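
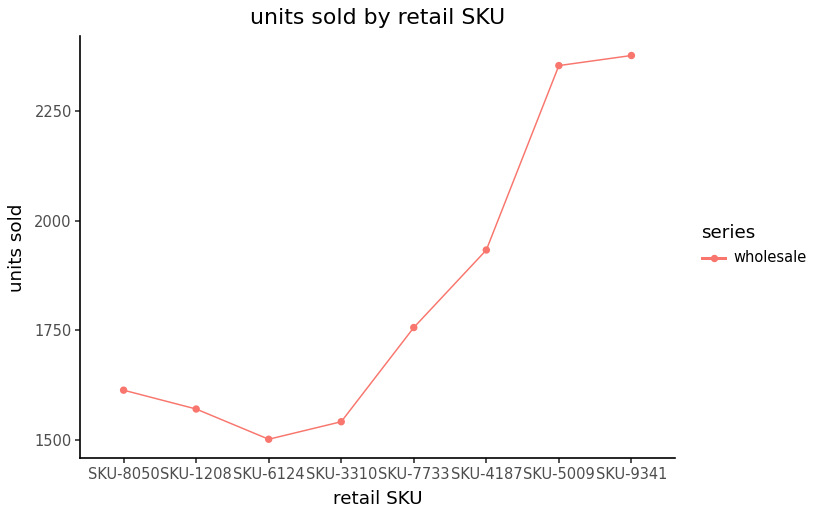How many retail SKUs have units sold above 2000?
2

Above 2000: SKU-5009, SKU-9341.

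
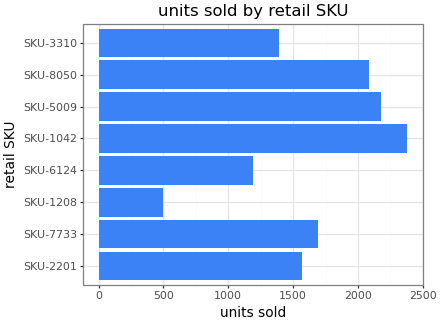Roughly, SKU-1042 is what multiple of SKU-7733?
SKU-1042 ≈ 2400, SKU-7733 ≈ 1600; 2400/1600 ≈ 1.5.

≈ 1.5×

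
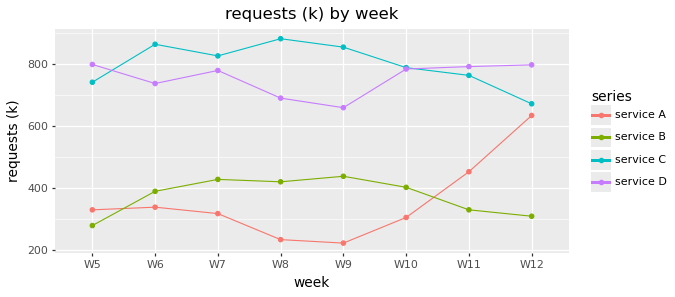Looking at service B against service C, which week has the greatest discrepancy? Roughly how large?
W6, ≈ 500 k

W6: service B ≈ 400, service C ≈ 900 → gap ≈ 500. Next-largest (W5) is only ≈ 400.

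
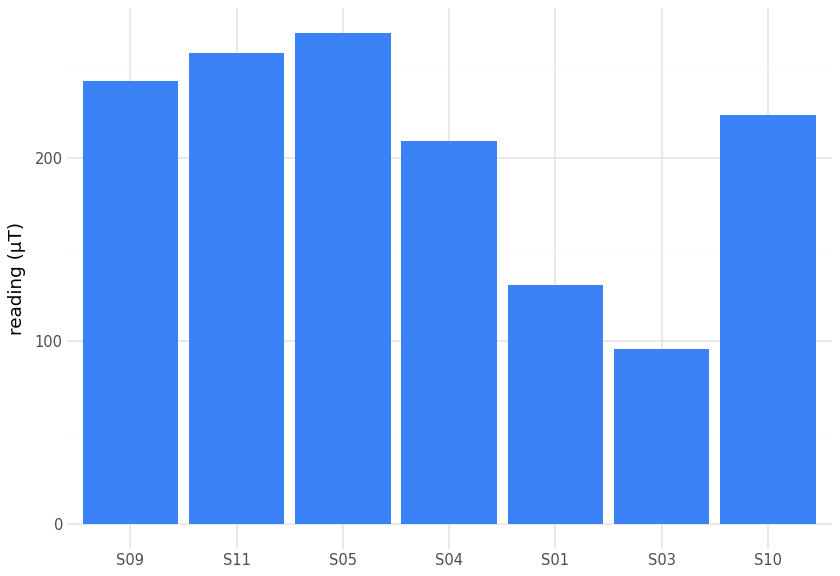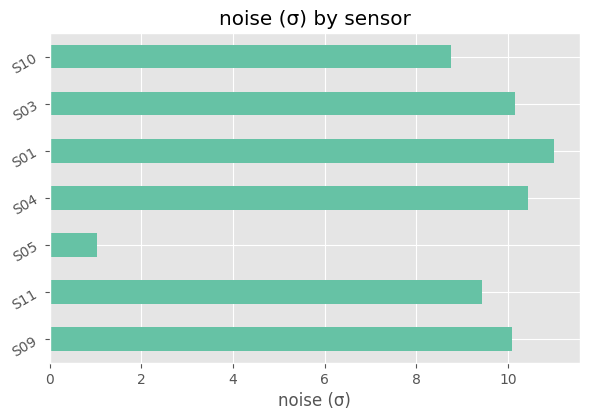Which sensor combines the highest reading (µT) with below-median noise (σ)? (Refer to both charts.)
Chart 2 median noise (σ) ≈ 10; below-median sensors: S11, S05, S10. Among those, S05 has the highest reading (µT) (≈ 275).

S05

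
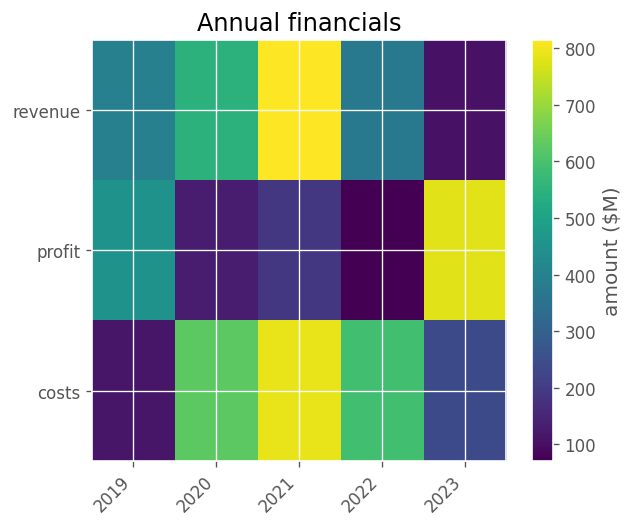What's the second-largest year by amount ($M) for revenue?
Top 3 for revenue: 2021 ≈ 800, 2020 ≈ 600, 2019 ≈ 400.

2020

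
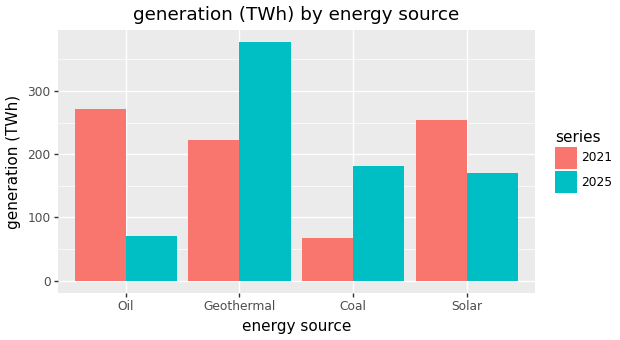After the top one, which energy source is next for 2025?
Coal

Top 3 for 2025: Geothermal ≈ 400, Coal ≈ 200, Solar ≈ 150.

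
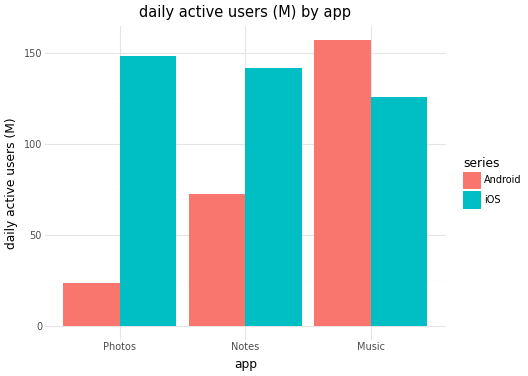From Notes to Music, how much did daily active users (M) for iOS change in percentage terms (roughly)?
≈ -14.3%

Notes ≈ 140, Music ≈ 120; (120 − 140) / 140 ≈ -14.3%.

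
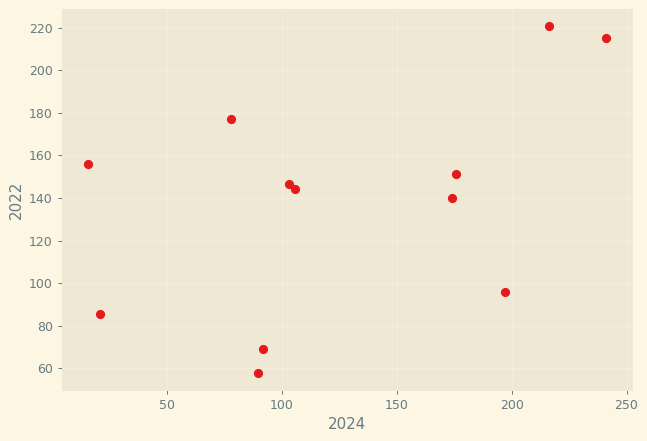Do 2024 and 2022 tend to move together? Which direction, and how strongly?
Points are positively correlated; moderate (|r| ≈ 0.5).

positive, moderate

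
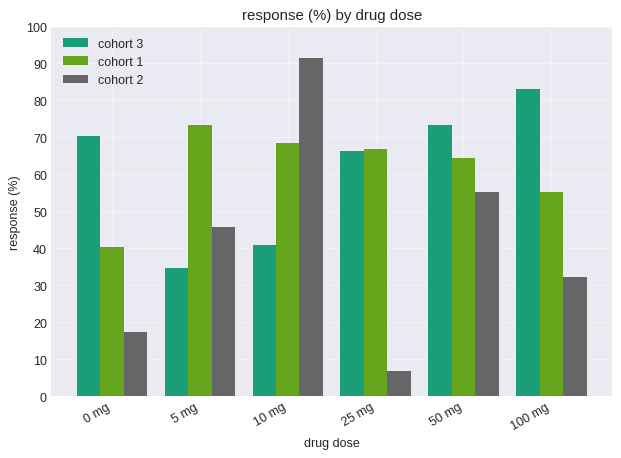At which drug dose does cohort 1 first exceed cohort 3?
0 mg: cohort 1 ≈ 40 vs cohort 3 ≈ 70 (not yet); 5 mg: cohort 1 ≈ 70 vs cohort 3 ≈ 30 (first crossover).

5 mg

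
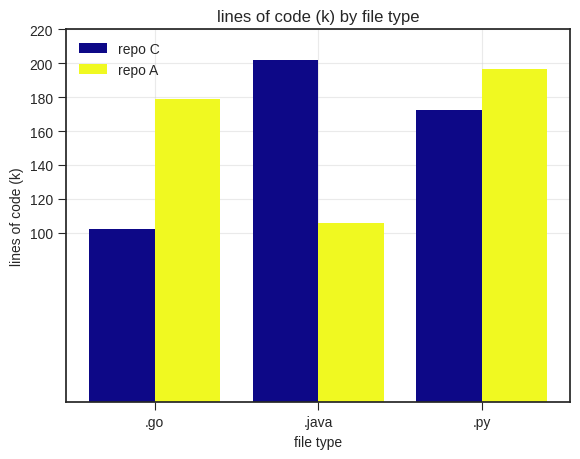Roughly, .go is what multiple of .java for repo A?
.go ≈ 180, .java ≈ 100; 180/100 ≈ 1.8.

≈ 1.8×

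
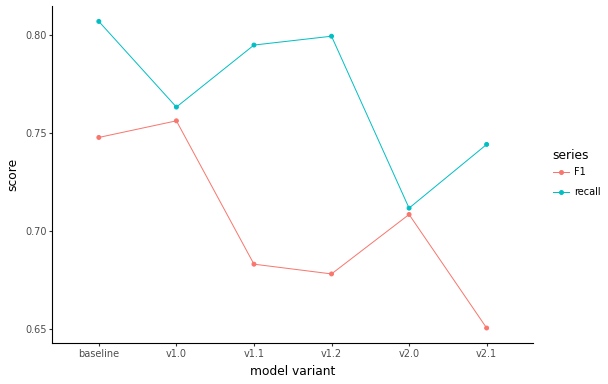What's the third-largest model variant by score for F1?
v2.0

Top 4 for F1: v1.0 ≈ 0.76, baseline ≈ 0.74, v2.0 ≈ 0.70, v1.1 ≈ 0.68.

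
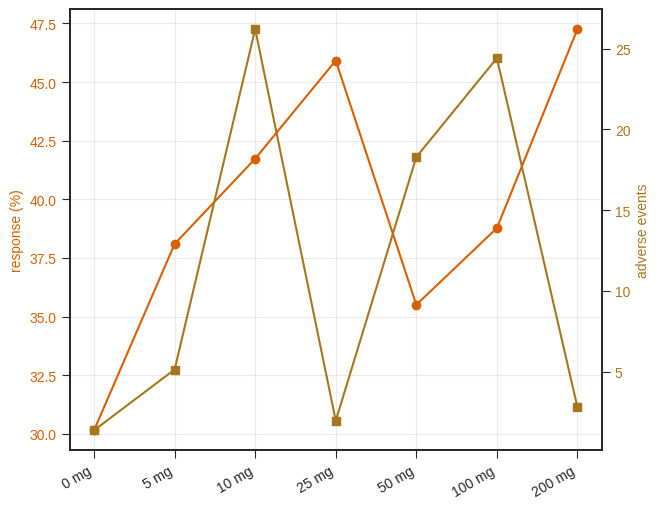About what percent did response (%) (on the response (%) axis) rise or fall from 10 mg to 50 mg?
10 mg ≈ 42, 50 mg ≈ 36; (36 − 42) / 42 ≈ -14.3%.

≈ -14.3%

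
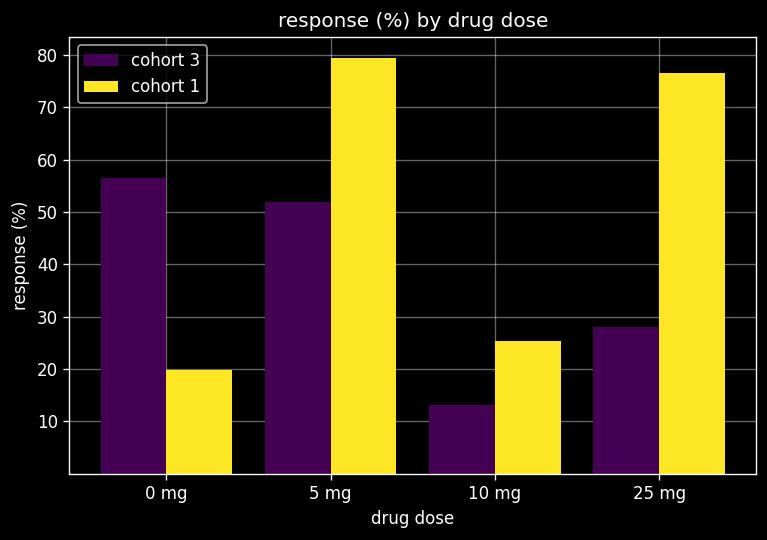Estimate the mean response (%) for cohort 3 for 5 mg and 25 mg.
(50 + 30) / 2 ≈ 40.

≈ 40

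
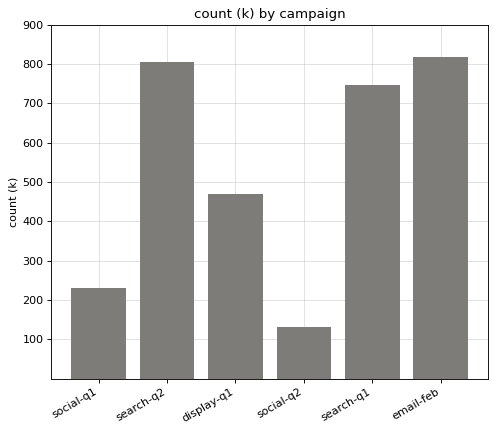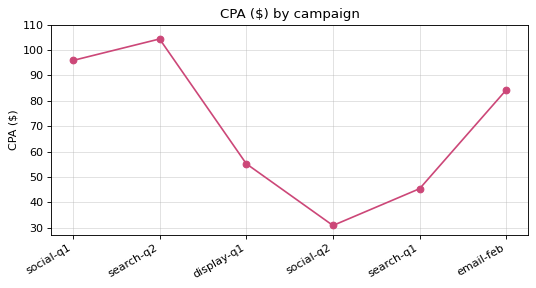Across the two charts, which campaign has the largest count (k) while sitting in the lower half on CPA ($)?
search-q1

Chart 2 median CPA ($) ≈ 70; below-median campaigns: display-q1, social-q2, search-q1. Among those, search-q1 has the highest count (k) (≈ 700).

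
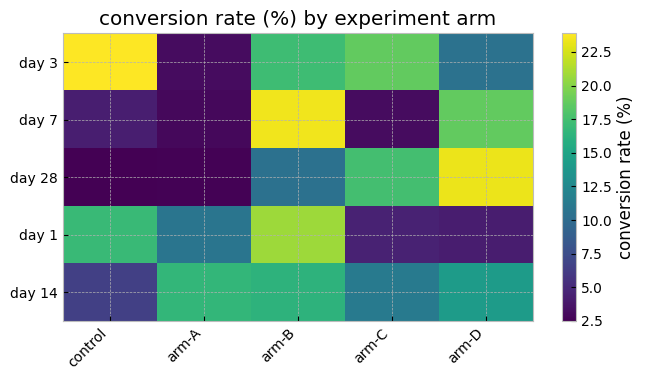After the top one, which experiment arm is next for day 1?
Top 3 for day 1: arm-B ≈ 20, control ≈ 16, arm-A ≈ 10.

control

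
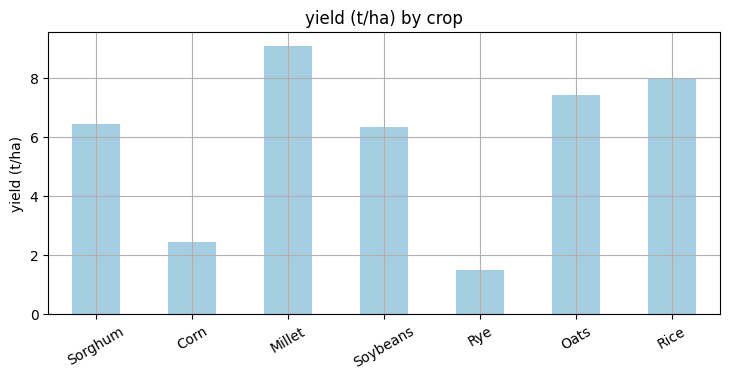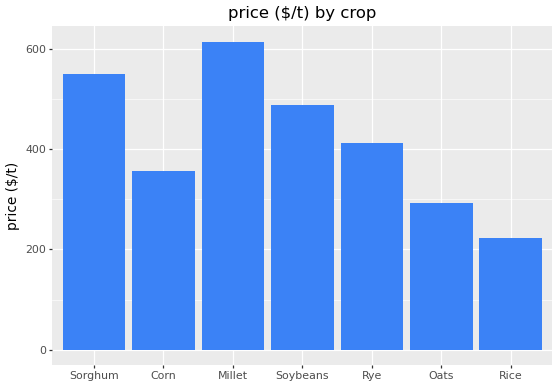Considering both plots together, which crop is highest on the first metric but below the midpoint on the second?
Rice

Chart 2 median price ($/t) ≈ 400; below-median crops: Corn, Oats, Rice. Among those, Rice has the highest yield (t/ha) (≈ 8).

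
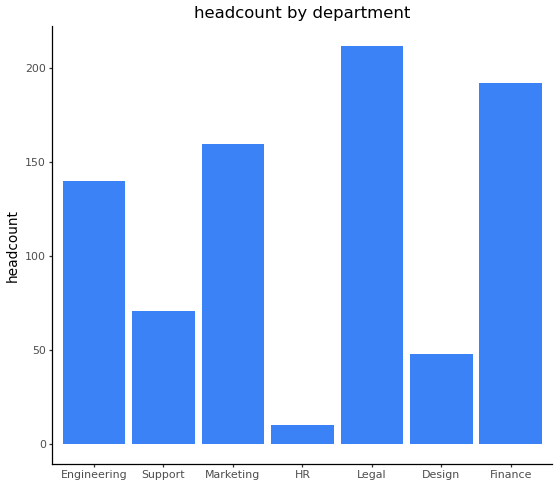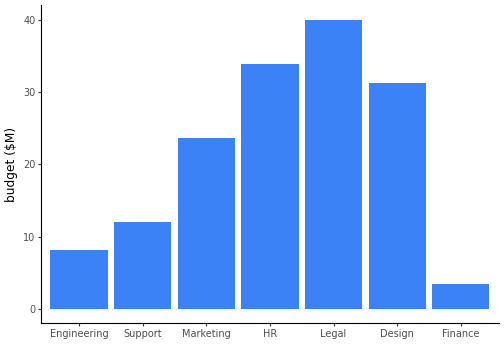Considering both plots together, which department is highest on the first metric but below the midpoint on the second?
Finance

Chart 2 median budget ($M) ≈ 25; below-median departments: Engineering, Support, Finance. Among those, Finance has the highest headcount (≈ 200).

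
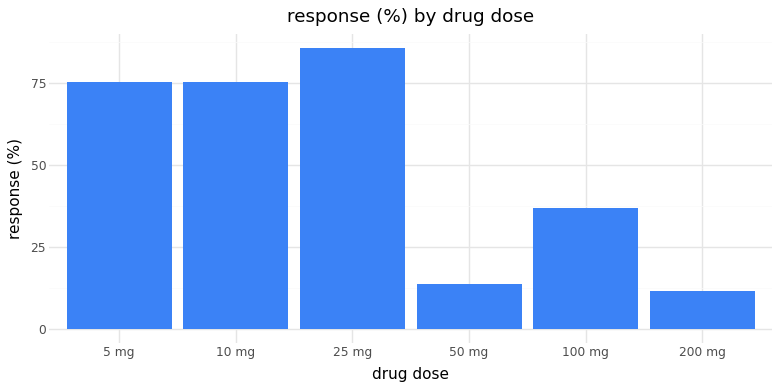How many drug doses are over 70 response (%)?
Above 70: 5 mg, 10 mg, 25 mg.

3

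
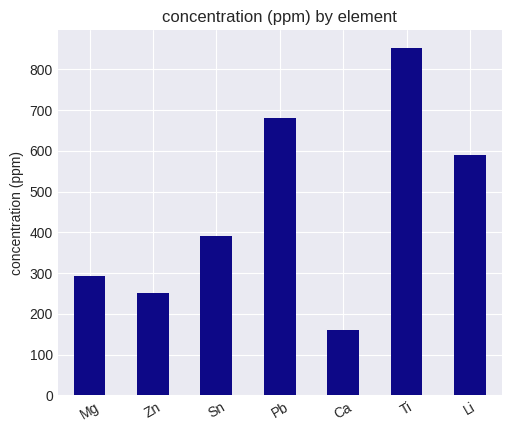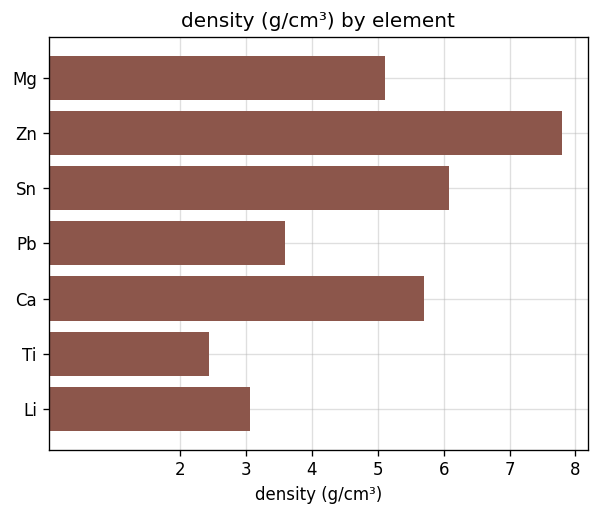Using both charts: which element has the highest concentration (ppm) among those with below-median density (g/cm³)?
Ti

Chart 2 median density (g/cm³) ≈ 5; below-median elements: Pb, Ti, Li. Among those, Ti has the highest concentration (ppm) (≈ 900).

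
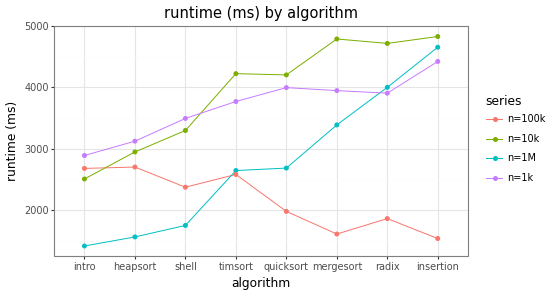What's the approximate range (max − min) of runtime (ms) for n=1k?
≈ 1500

Max insertion ≈ 4500, min intro ≈ 3000; range ≈ 1500.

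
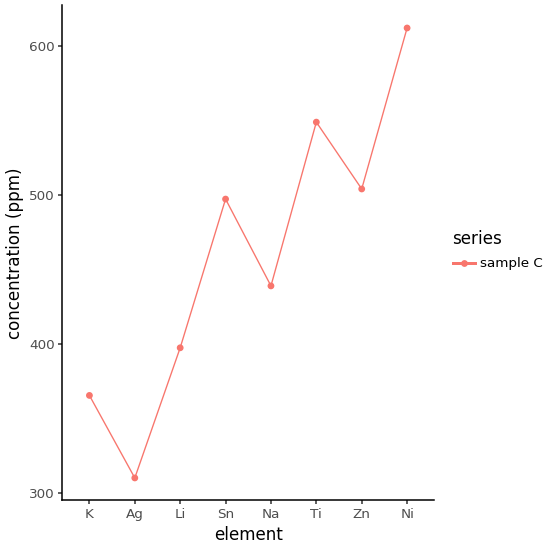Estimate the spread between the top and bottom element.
≈ 300

Max Ni ≈ 600, min Ag ≈ 300; range ≈ 300.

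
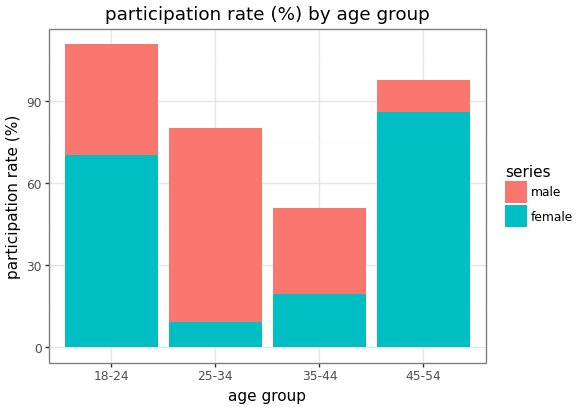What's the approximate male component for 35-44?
≈ 30

male top ≈ 50, bottom ≈ 20; segment ≈ 30.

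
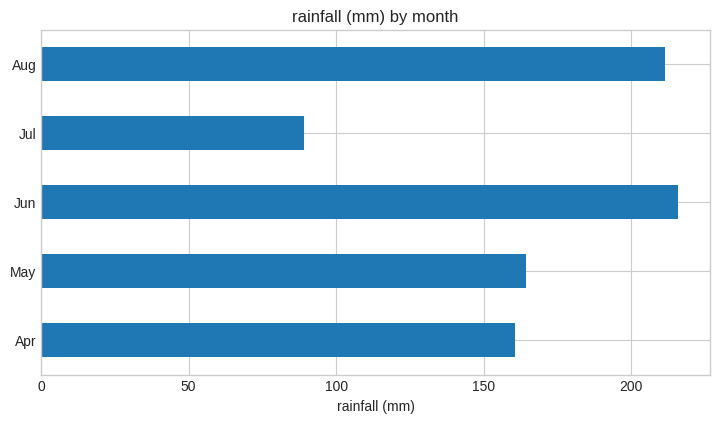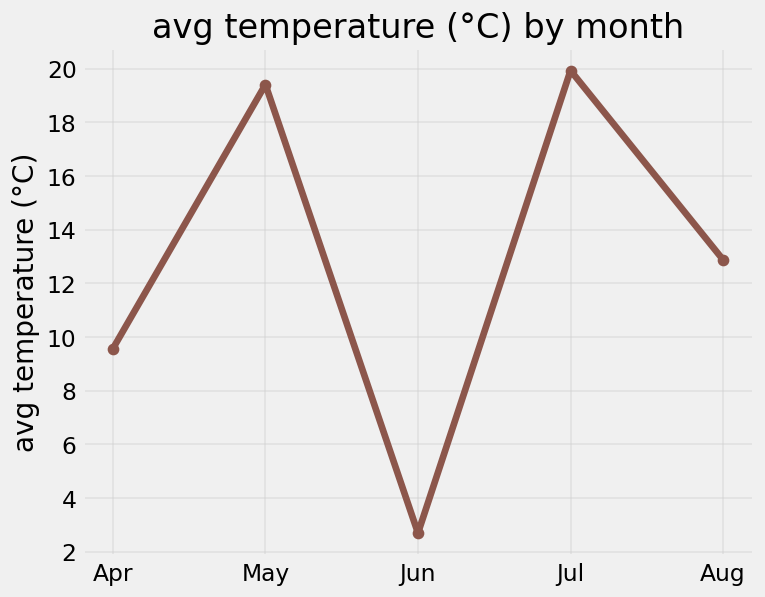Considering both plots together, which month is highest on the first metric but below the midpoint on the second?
Jun

Chart 2 median avg temperature (°C) ≈ 12; below-median months: Apr, Jun. Among those, Jun has the highest rainfall (mm) (≈ 220).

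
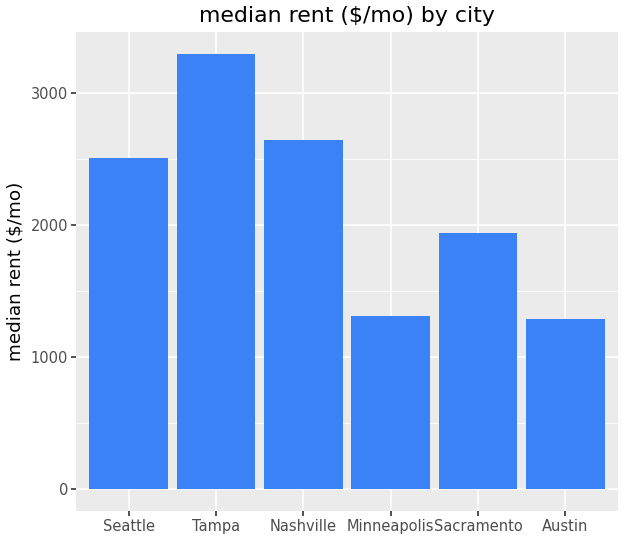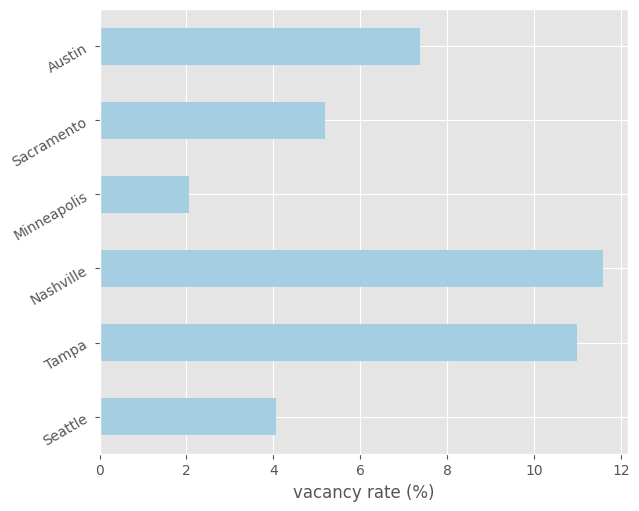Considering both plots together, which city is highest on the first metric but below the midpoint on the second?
Chart 2 median vacancy rate (%) ≈ 6; below-median cities: Seattle, Minneapolis, Sacramento. Among those, Seattle has the highest median rent ($/mo) (≈ 2500).

Seattle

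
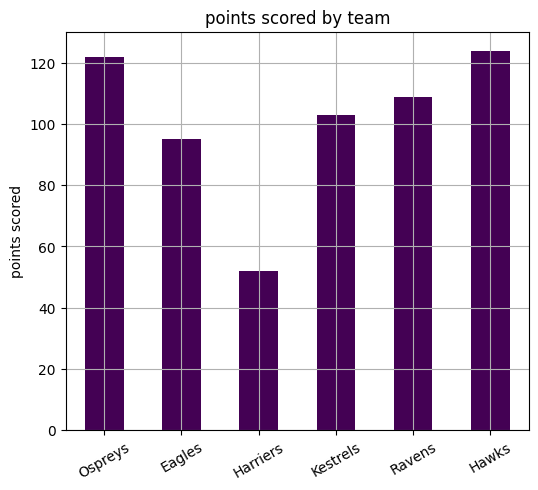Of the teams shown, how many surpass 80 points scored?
5

Above 80: Ospreys, Eagles, Kestrels, Ravens, Hawks.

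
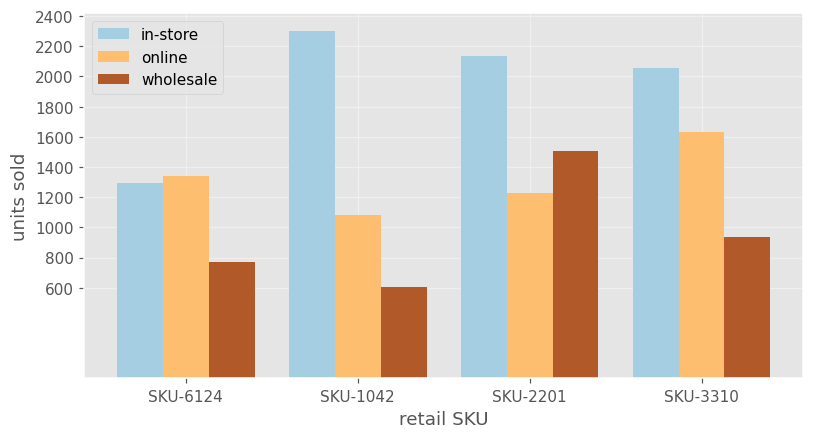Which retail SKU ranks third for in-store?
Top 4 for in-store: SKU-1042 ≈ 2400, SKU-2201 ≈ 2200, SKU-3310 ≈ 2000, SKU-6124 ≈ 1200.

SKU-3310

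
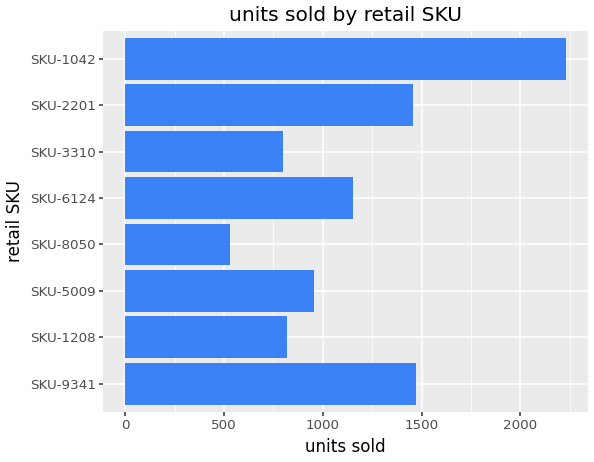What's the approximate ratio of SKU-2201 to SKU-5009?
≈ 1.4×

SKU-2201 ≈ 1400, SKU-5009 ≈ 1000; 1400/1000 ≈ 1.4.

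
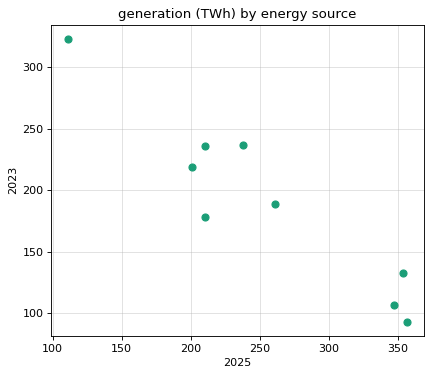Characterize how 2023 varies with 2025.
Points are negatively correlated; strong (|r| ≈ 0.9).

negative, strong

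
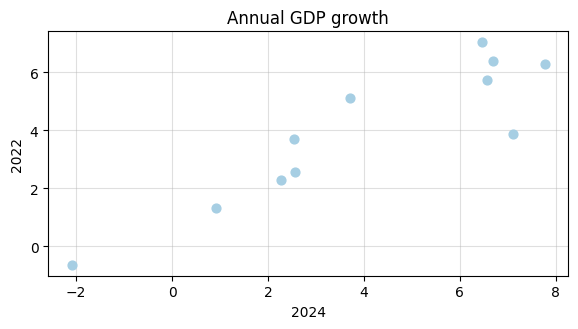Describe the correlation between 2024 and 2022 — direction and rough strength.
Points are positively correlated; strong (|r| ≈ 0.9).

positive, strong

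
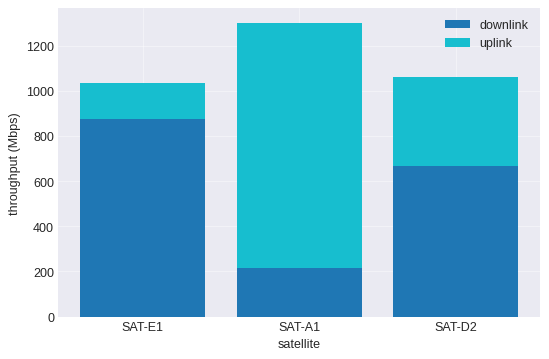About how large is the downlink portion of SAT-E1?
≈ 800

downlink top ≈ 800, bottom ≈ 0; segment ≈ 800.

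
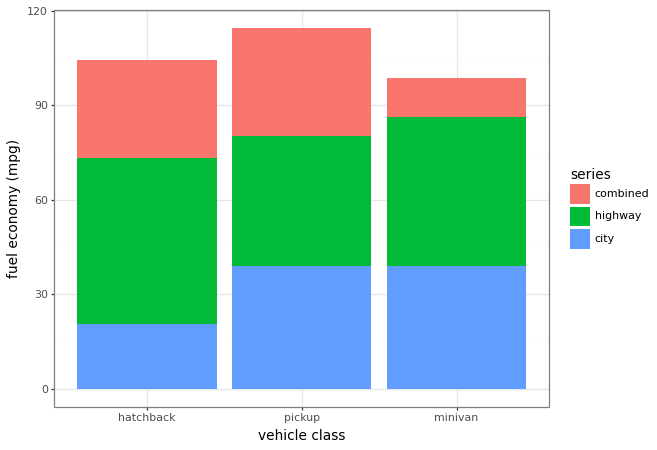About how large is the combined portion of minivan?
combined top ≈ 100, bottom ≈ 90; segment ≈ 10.

≈ 10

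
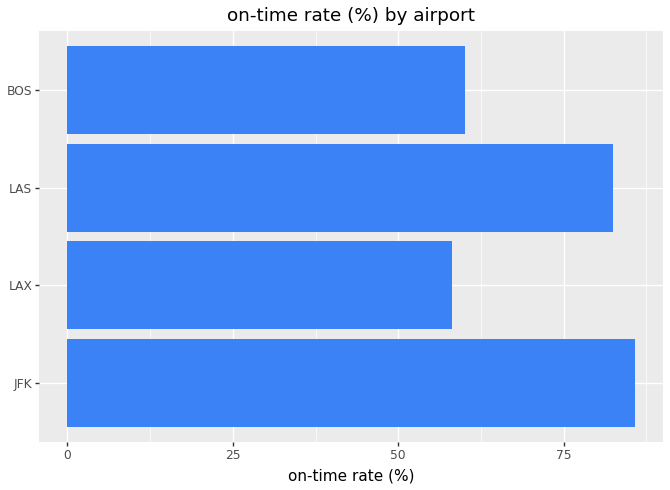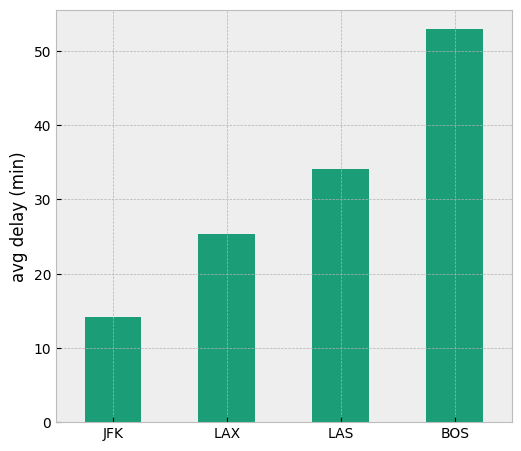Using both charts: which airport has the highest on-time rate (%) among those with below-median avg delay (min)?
Chart 2 median avg delay (min) ≈ 30; below-median airports: JFK, LAX. Among those, JFK has the highest on-time rate (%) (≈ 90).

JFK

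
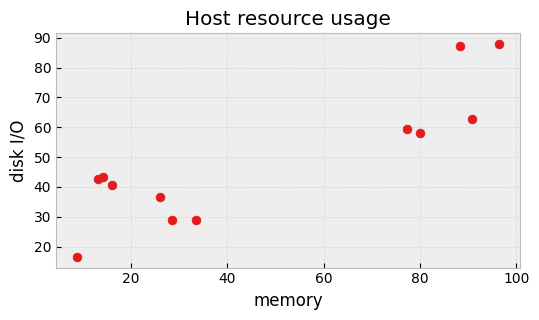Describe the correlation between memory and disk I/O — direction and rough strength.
Points are positively correlated; strong (|r| ≈ 0.9).

positive, strong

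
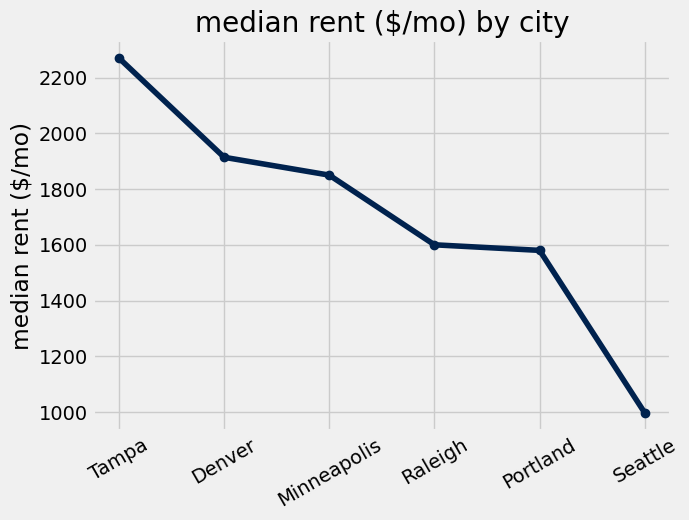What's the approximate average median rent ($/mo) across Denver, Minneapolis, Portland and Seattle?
≈ 1600

(2000 + 1800 + 1600 + 1000) / 4 ≈ 1600.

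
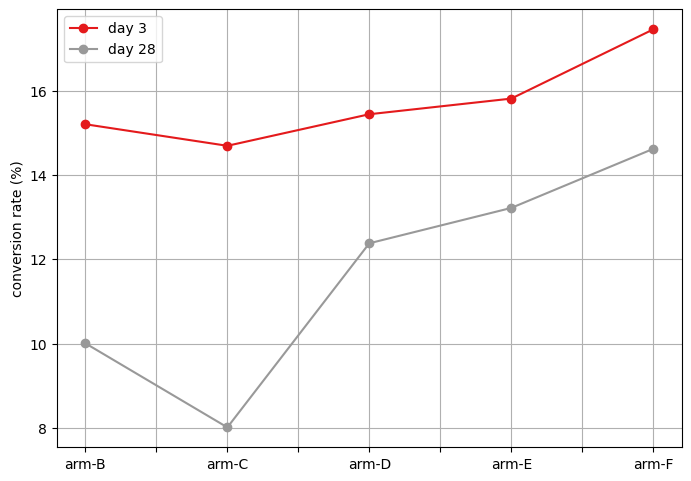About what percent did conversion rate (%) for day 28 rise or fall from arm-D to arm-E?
arm-D ≈ 12, arm-E ≈ 13; (13 − 12) / 12 ≈ +8.3%.

≈ +8.3%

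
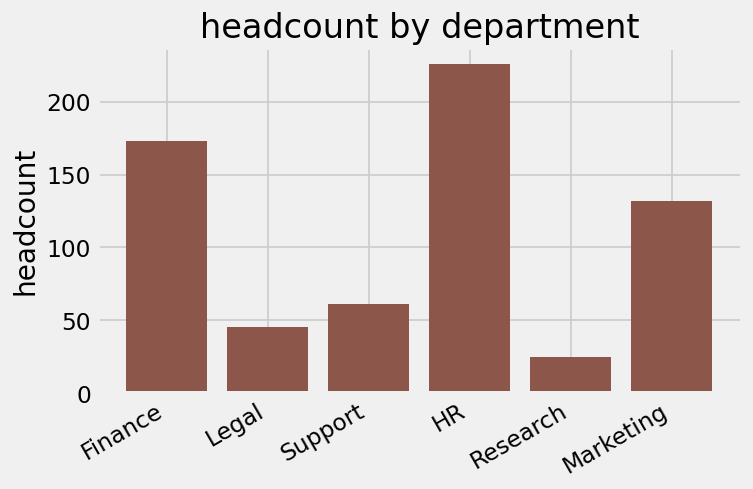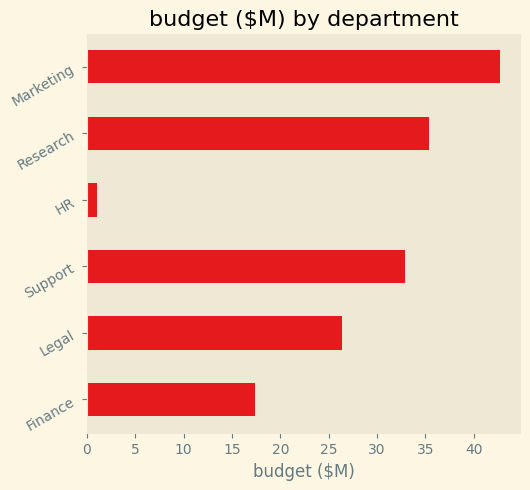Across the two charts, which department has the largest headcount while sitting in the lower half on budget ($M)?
Chart 2 median budget ($M) ≈ 30; below-median departments: Finance, Legal, HR. Among those, HR has the highest headcount (≈ 225).

HR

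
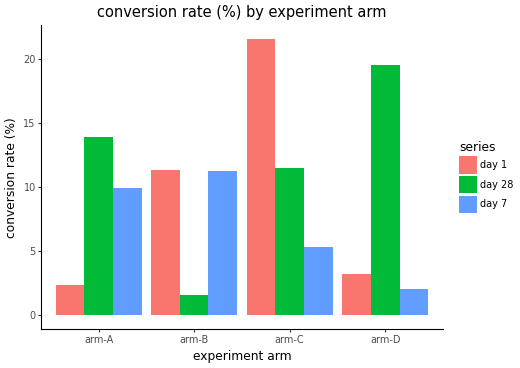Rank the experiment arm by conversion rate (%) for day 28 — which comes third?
arm-C

Top 4 for day 28: arm-D ≈ 20, arm-A ≈ 14, arm-C ≈ 12, arm-B ≈ 2.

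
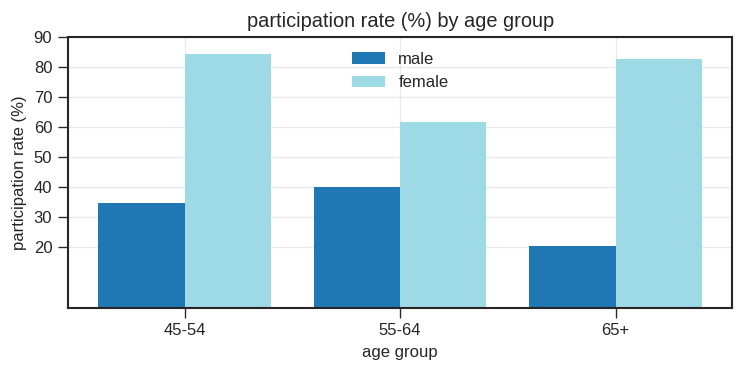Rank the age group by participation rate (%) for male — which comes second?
Top 3 for male: 55-64 ≈ 40, 45-54 ≈ 30, 65+ ≈ 20.

45-54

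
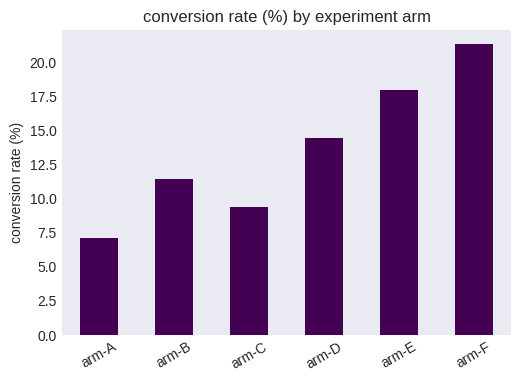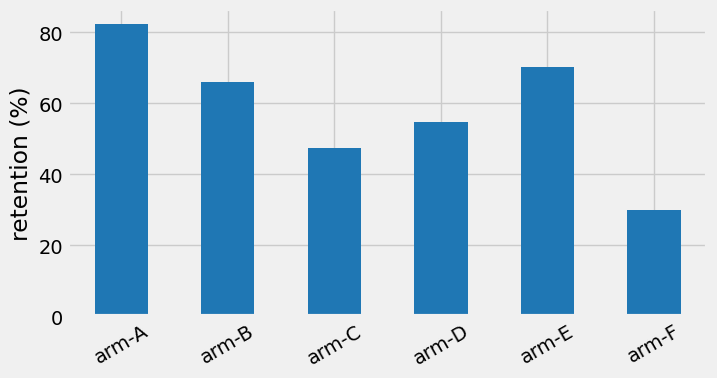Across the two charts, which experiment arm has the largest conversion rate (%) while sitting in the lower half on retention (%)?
Chart 2 median retention (%) ≈ 60; below-median experiment arms: arm-C, arm-D, arm-F. Among those, arm-F has the highest conversion rate (%) (≈ 22).

arm-F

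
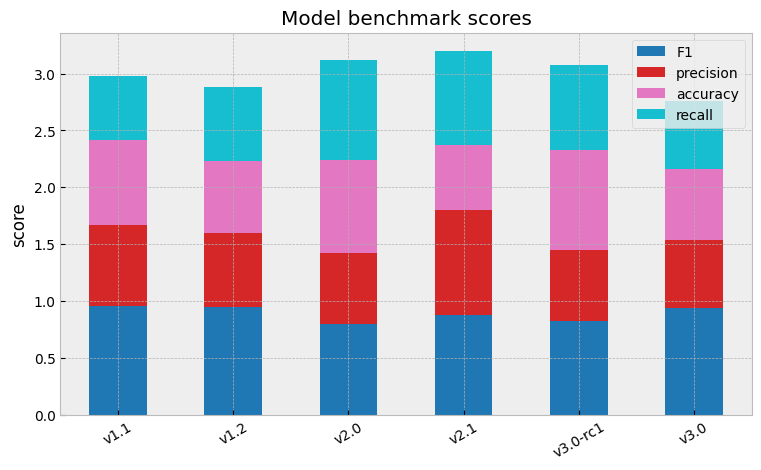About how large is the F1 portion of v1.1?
≈ 1.0

F1 top ≈ 1.0, bottom ≈ 0.0; segment ≈ 1.0.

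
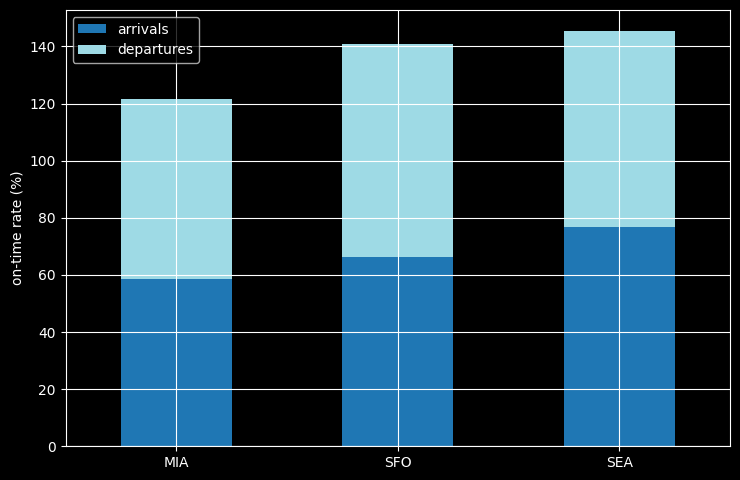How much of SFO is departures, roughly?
departures top ≈ 140, bottom ≈ 60; segment ≈ 80.

≈ 80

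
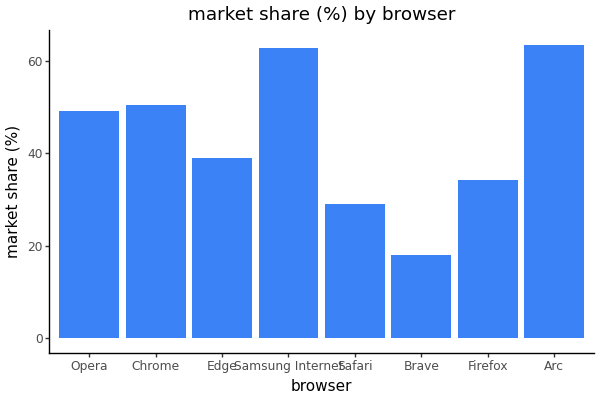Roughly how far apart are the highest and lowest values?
≈ 40

Max Arc ≈ 60, min Brave ≈ 20; range ≈ 40.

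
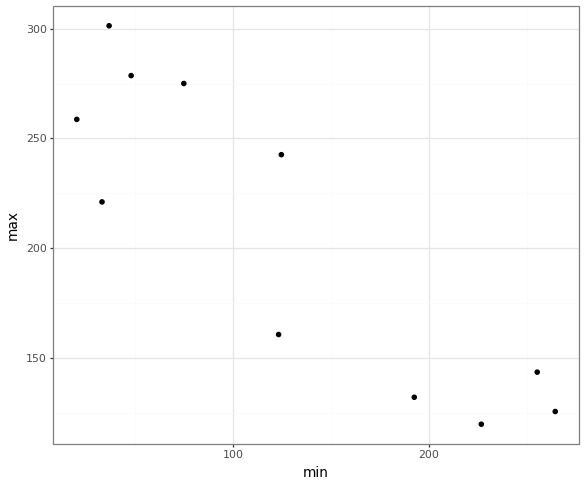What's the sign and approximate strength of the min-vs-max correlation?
Points are negatively correlated; strong (|r| ≈ 0.9).

negative, strong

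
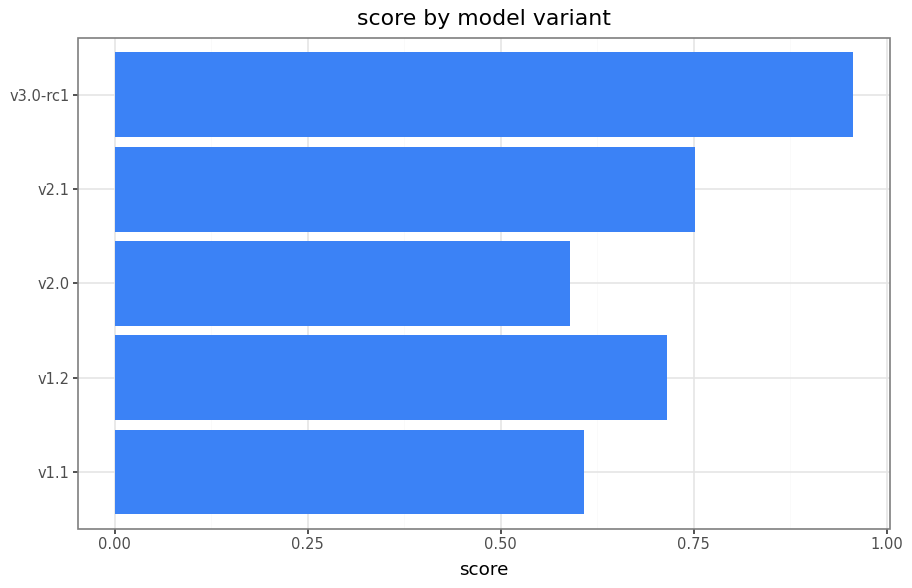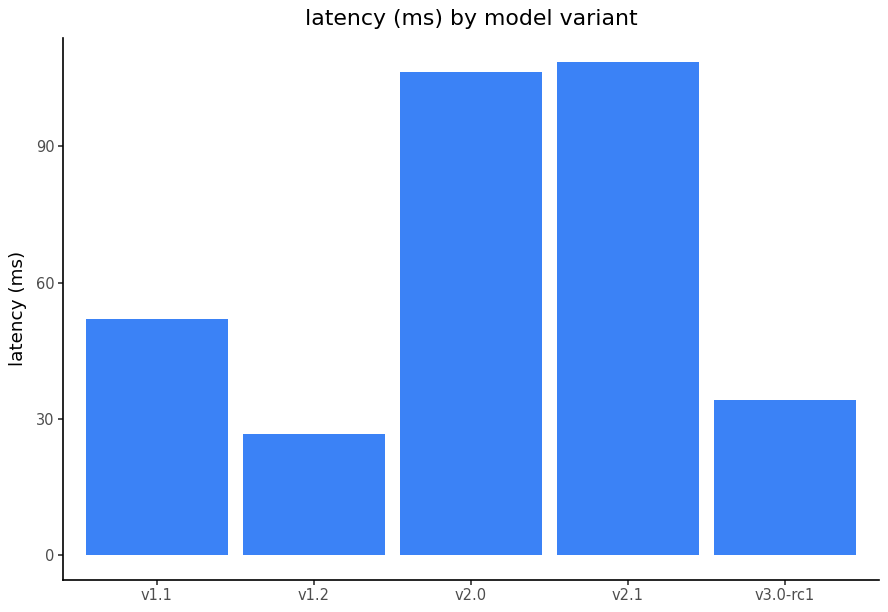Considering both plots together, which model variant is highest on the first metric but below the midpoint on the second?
Chart 2 median latency (ms) ≈ 50; below-median model variants: v1.2, v3.0-rc1. Among those, v3.0-rc1 has the highest score (≈ 1).

v3.0-rc1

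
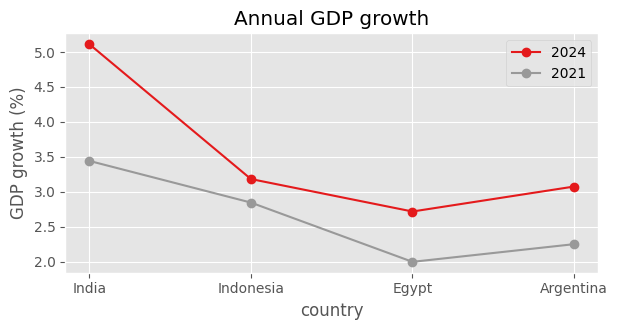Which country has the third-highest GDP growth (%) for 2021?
Top 4 for 2021: India ≈ 3.5, Indonesia ≈ 3.0, Argentina ≈ 2.5, Egypt ≈ 2.0.

Argentina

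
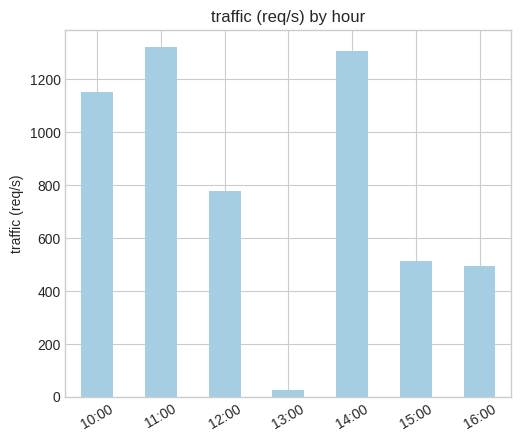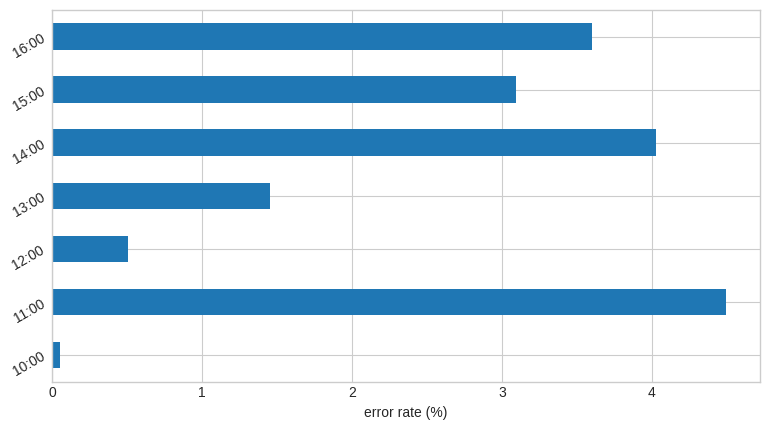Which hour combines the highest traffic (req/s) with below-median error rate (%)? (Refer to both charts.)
Chart 2 median error rate (%) ≈ 3; below-median hours: 10:00, 12:00, 13:00. Among those, 10:00 has the highest traffic (req/s) (≈ 1200).

10:00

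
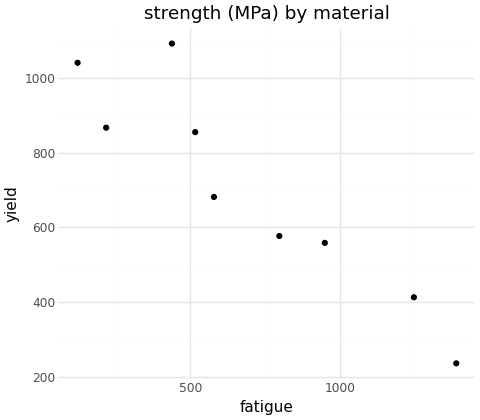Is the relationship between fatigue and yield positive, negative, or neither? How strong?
negative, strong

Points are negatively correlated; strong (|r| ≈ 0.9).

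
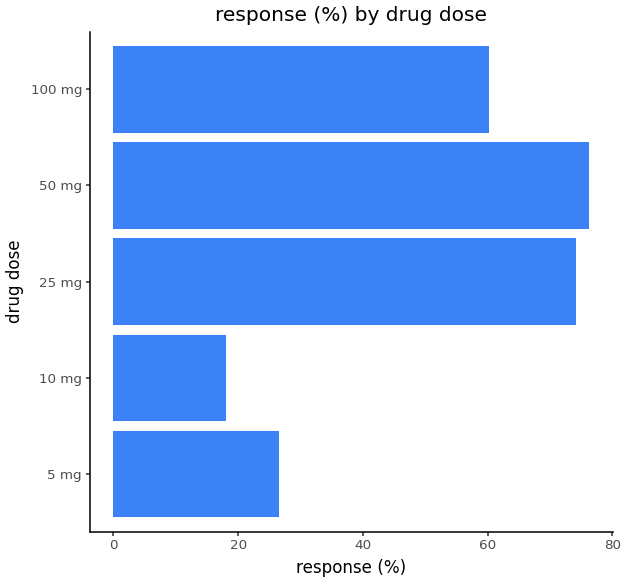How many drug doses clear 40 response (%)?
3

Above 40: 25 mg, 50 mg, 100 mg.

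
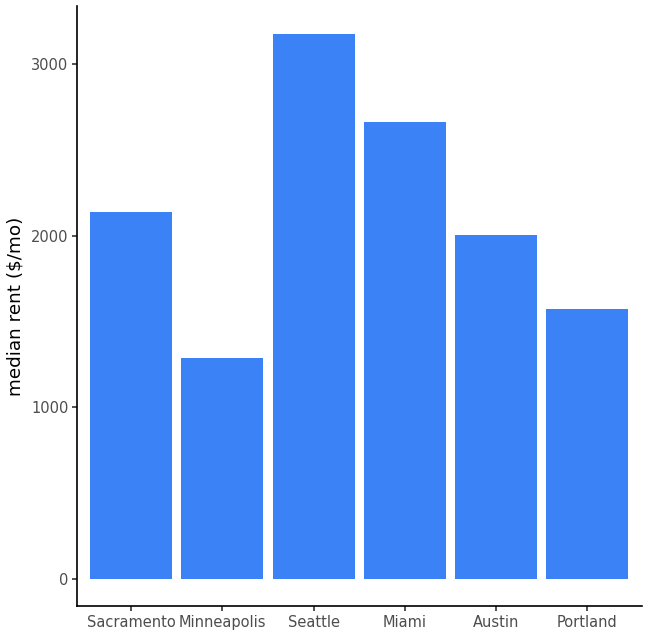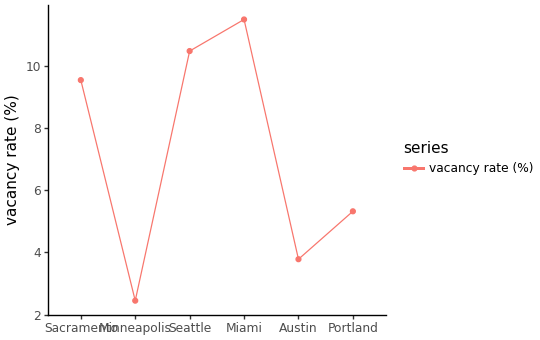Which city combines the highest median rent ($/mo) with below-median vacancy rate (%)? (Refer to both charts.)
Chart 2 median vacancy rate (%) ≈ 8; below-median cities: Minneapolis, Austin, Portland. Among those, Austin has the highest median rent ($/mo) (≈ 2000).

Austin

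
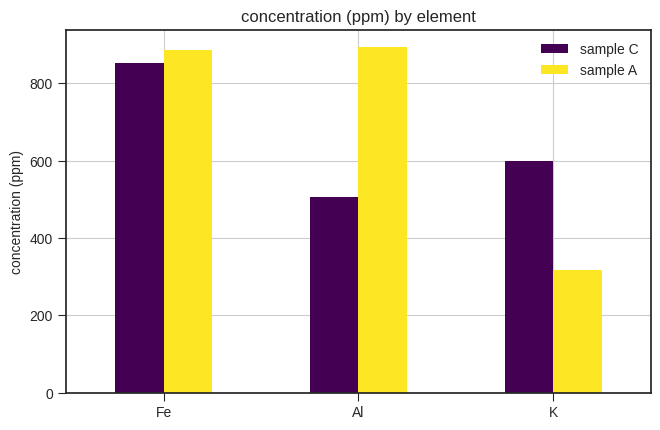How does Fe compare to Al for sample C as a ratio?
≈ 1.8×

Fe ≈ 900, Al ≈ 500; 900/500 ≈ 1.8.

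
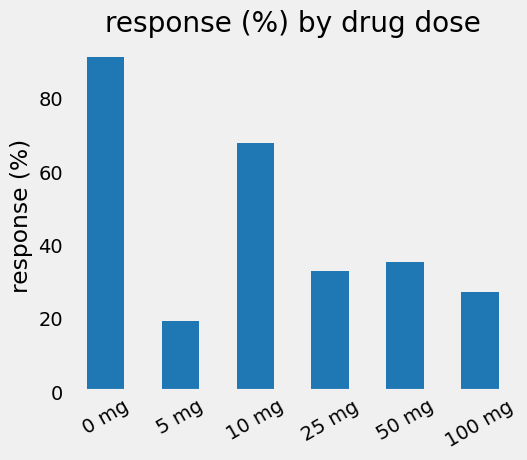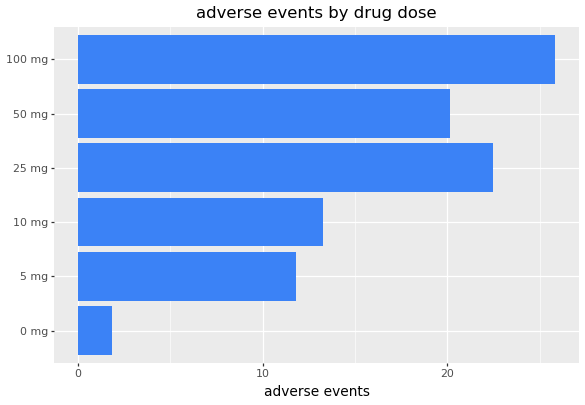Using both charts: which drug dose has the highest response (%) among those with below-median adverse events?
0 mg

Chart 2 median adverse events ≈ 15; below-median drug doses: 0 mg, 5 mg, 10 mg. Among those, 0 mg has the highest response (%) (≈ 90).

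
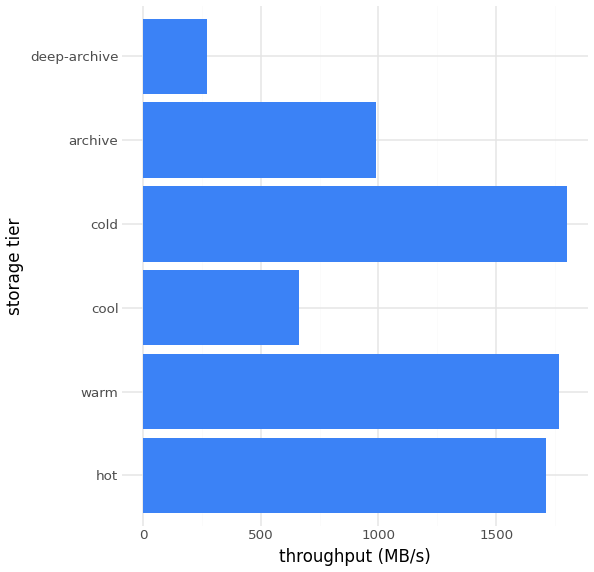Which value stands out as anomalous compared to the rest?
deep-archive ≈ 200; the rest sit between ≈ 600 and ≈ 1800.

deep-archive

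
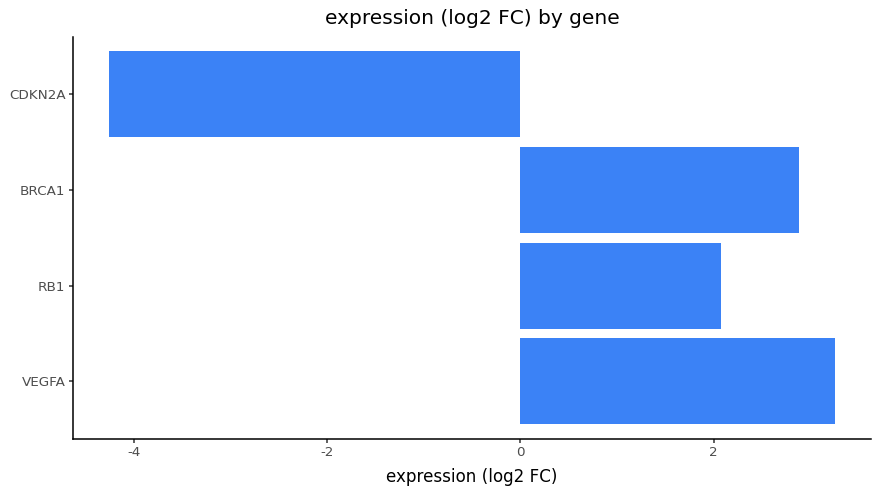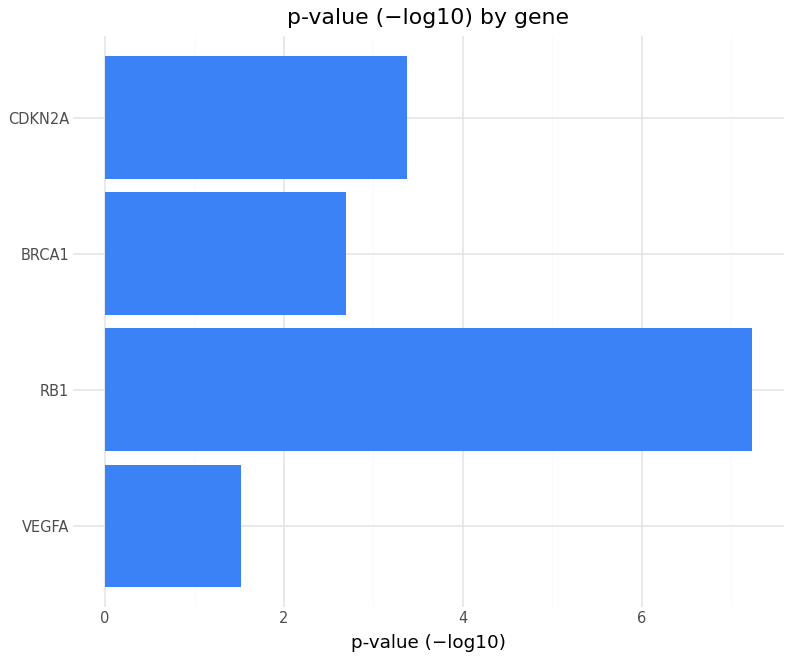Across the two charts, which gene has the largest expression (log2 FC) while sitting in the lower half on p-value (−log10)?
VEGFA

Chart 2 median p-value (−log10) ≈ 3; below-median genes: VEGFA, BRCA1. Among those, VEGFA has the highest expression (log2 FC) (≈ 3.5).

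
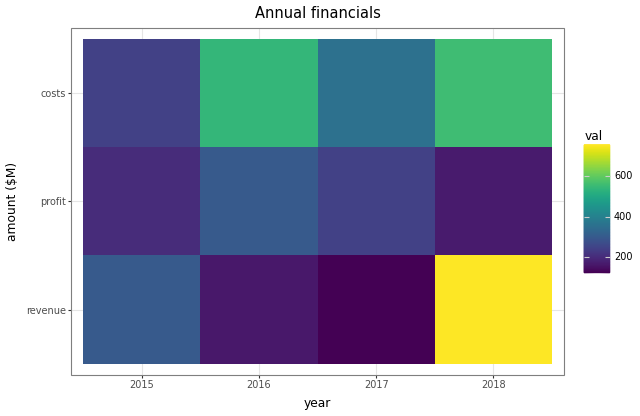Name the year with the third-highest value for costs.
Top 4 for costs: 2018 ≈ 600, 2016 ≈ 500, 2017 ≈ 400, 2015 ≈ 200.

2017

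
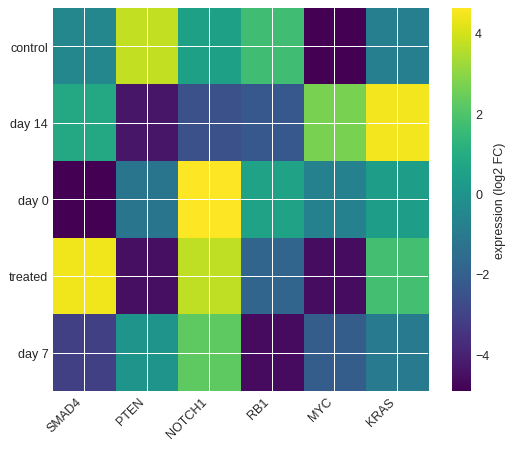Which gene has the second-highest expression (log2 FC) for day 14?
MYC

Top 3 for day 14: KRAS ≈ 4, MYC ≈ 3, SMAD4 ≈ 1.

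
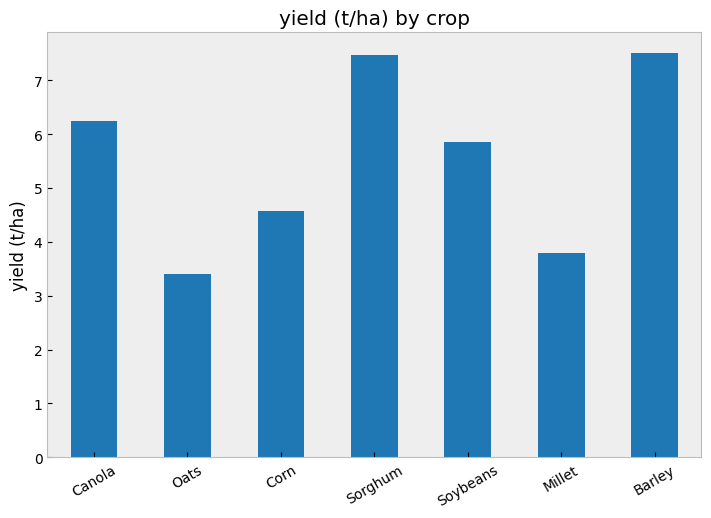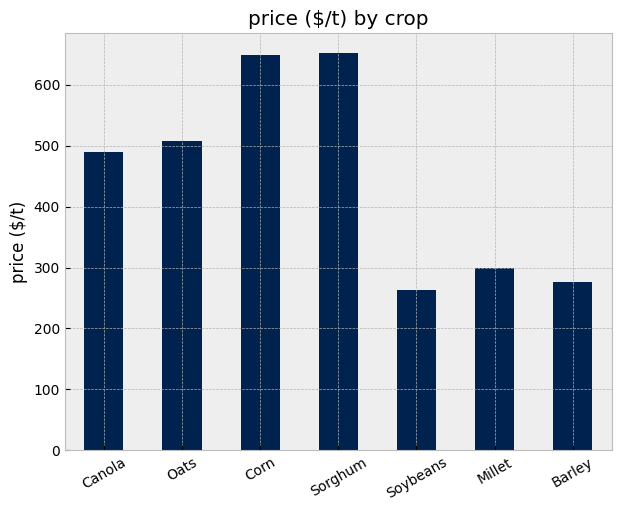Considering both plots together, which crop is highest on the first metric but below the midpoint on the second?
Chart 2 median price ($/t) ≈ 500; below-median crops: Soybeans, Millet, Barley. Among those, Barley has the highest yield (t/ha) (≈ 8).

Barley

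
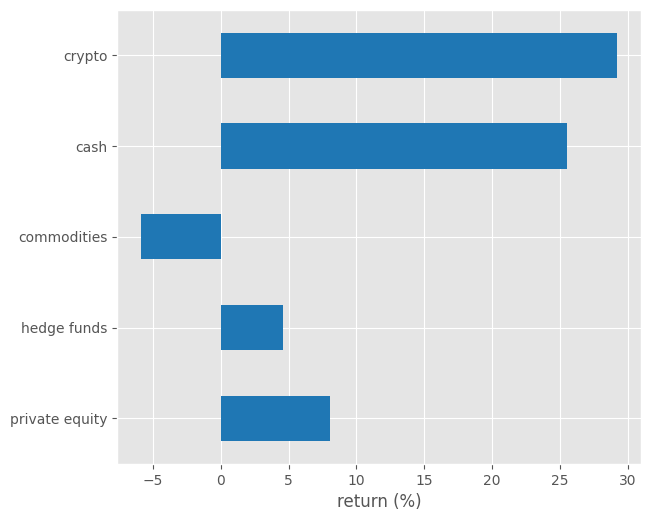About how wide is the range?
≈ 35

Max crypto ≈ 30, min commodities ≈ -5; range ≈ 35.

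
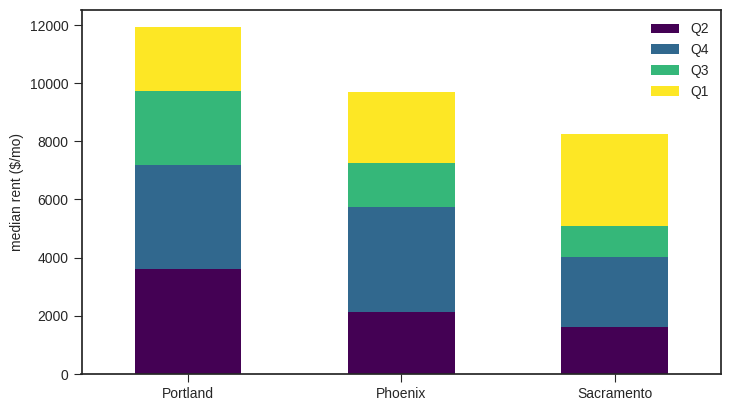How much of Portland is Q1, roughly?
≈ 2000

Q1 top ≈ 12000, bottom ≈ 10000; segment ≈ 2000.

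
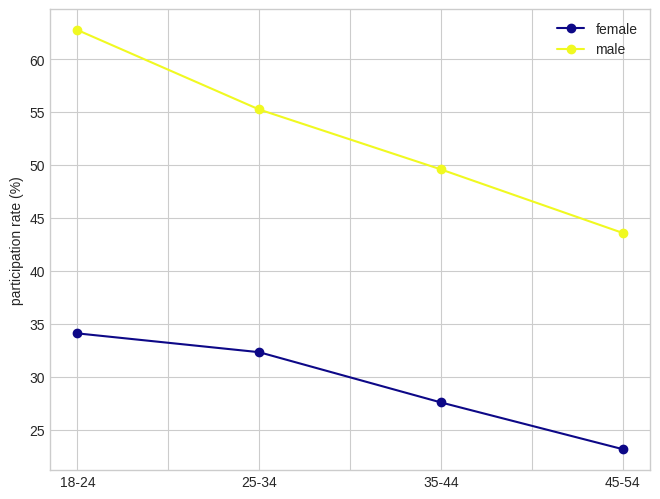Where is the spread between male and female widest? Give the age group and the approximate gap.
18-24, ≈ 30 %

18-24: male ≈ 65, female ≈ 35 → gap ≈ 30. Next-largest (25-34) is only ≈ 25.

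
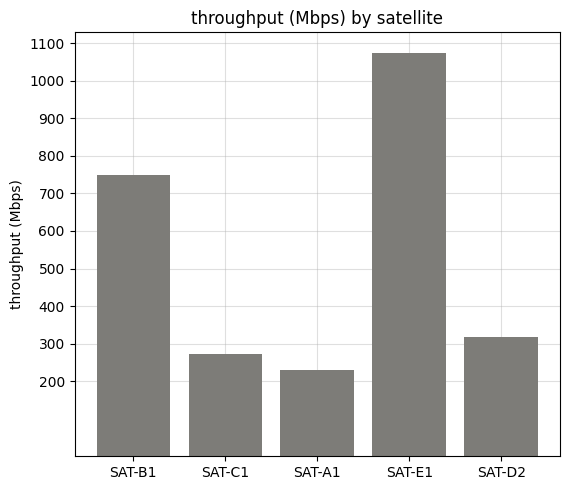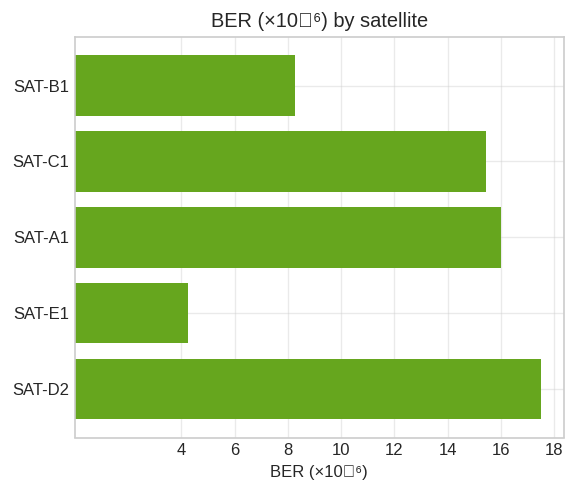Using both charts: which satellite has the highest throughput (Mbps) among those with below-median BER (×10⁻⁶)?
Chart 2 median BER (×10⁻⁶) ≈ 16; below-median satellites: SAT-B1, SAT-E1. Among those, SAT-E1 has the highest throughput (Mbps) (≈ 1100).

SAT-E1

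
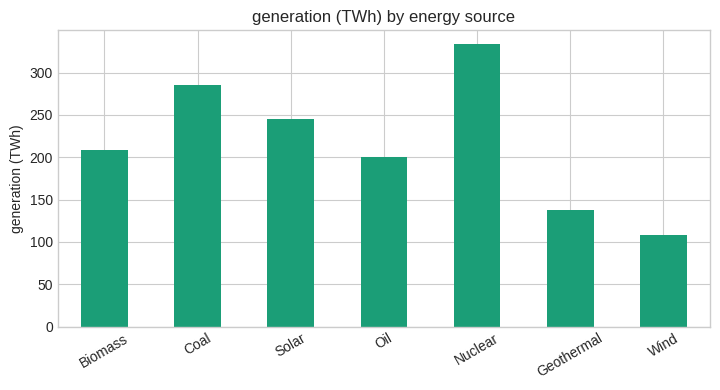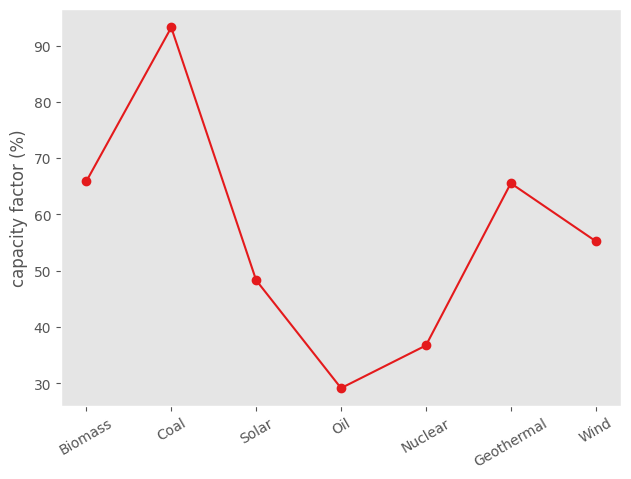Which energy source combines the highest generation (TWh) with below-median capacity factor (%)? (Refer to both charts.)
Chart 2 median capacity factor (%) ≈ 60; below-median energy sources: Solar, Oil, Nuclear. Among those, Nuclear has the highest generation (TWh) (≈ 350).

Nuclear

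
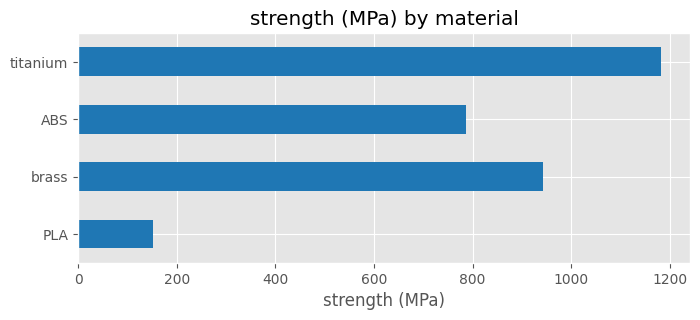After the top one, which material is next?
Top 3: titanium ≈ 1200, brass ≈ 900, ABS ≈ 800.

brass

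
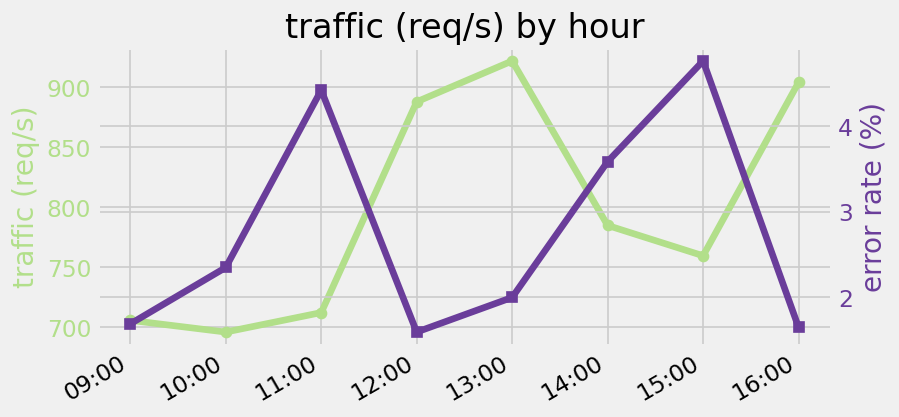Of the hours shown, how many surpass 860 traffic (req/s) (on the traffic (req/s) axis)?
3

Above 860: 12:00, 13:00, 16:00.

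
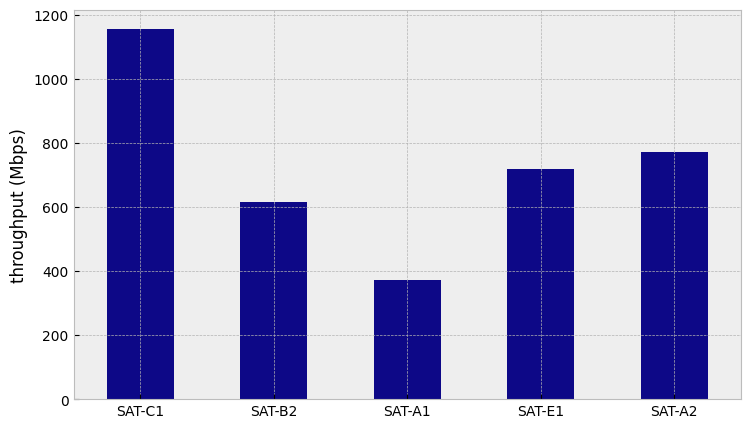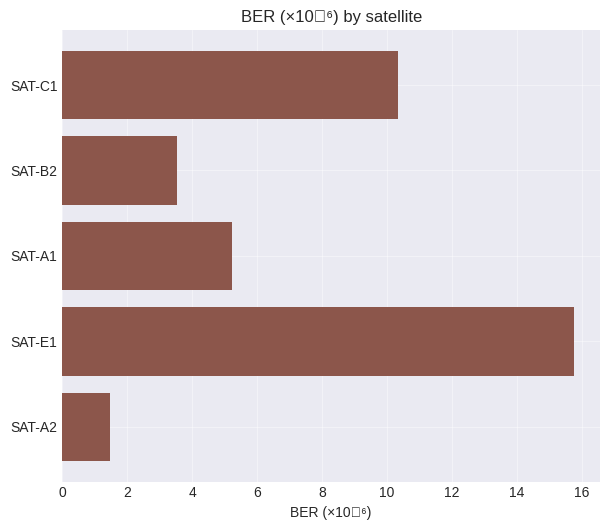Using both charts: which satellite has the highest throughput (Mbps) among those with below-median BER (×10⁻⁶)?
SAT-A2

Chart 2 median BER (×10⁻⁶) ≈ 6; below-median satellites: SAT-B2, SAT-A2. Among those, SAT-A2 has the highest throughput (Mbps) (≈ 800).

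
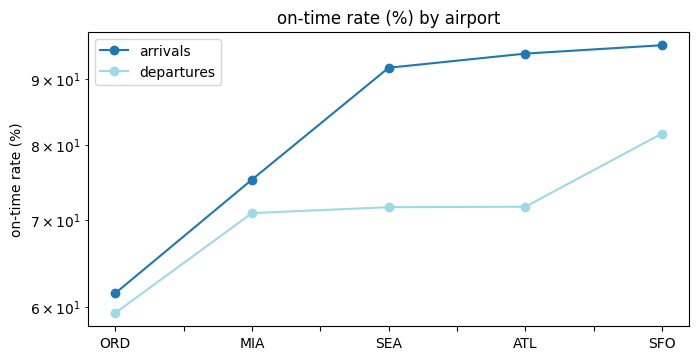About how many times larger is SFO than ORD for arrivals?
≈ 1.58×

SFO ≈ 95, ORD ≈ 60; 95/60 ≈ 1.58.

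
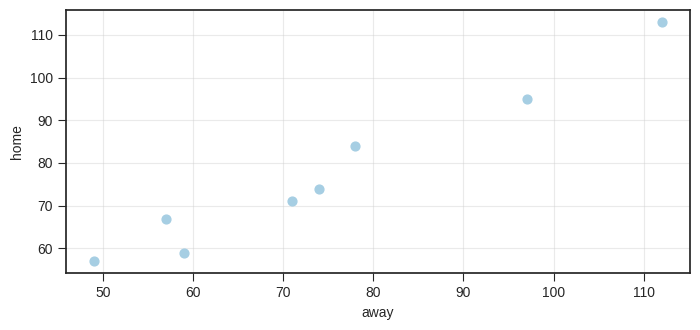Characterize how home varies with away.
positive, strong

Points are positively correlated; strong (|r| ≈ 1.0).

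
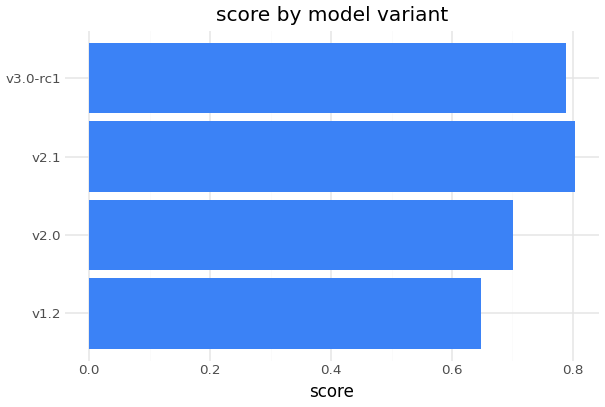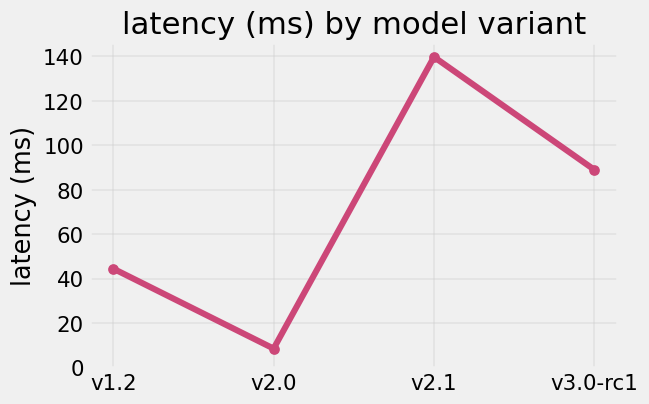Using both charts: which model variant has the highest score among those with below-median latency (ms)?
v2.0

Chart 2 median latency (ms) ≈ 60; below-median model variants: v1.2, v2.0. Among those, v2.0 has the highest score (≈ 0.7).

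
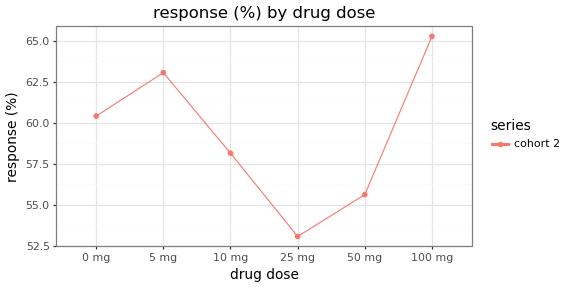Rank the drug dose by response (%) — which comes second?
5 mg

Top 3: 100 mg ≈ 66, 5 mg ≈ 64, 0 mg ≈ 60.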